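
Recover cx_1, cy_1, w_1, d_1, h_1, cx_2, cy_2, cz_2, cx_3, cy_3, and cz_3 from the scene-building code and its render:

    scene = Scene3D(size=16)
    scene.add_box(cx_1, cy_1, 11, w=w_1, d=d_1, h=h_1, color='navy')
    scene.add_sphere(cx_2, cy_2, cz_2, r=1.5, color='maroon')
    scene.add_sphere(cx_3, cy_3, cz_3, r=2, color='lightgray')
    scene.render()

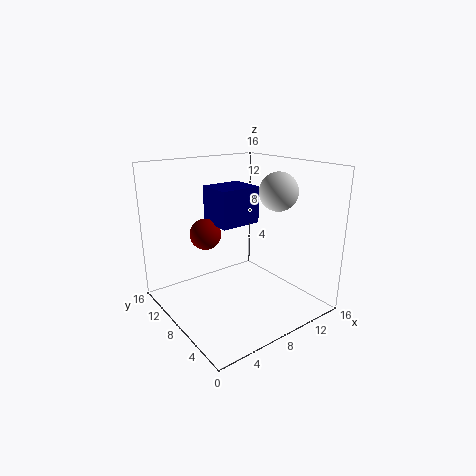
cx_1 = 3.5, cy_1 = 4, w_1 = 4, d_1 = 3.5, h_1 = 3.5, cx_2 = 3, cy_2 = 6.5, cz_2 = 10, cx_3 = 10.5, cy_3 = 4.5, cz_3 = 13.5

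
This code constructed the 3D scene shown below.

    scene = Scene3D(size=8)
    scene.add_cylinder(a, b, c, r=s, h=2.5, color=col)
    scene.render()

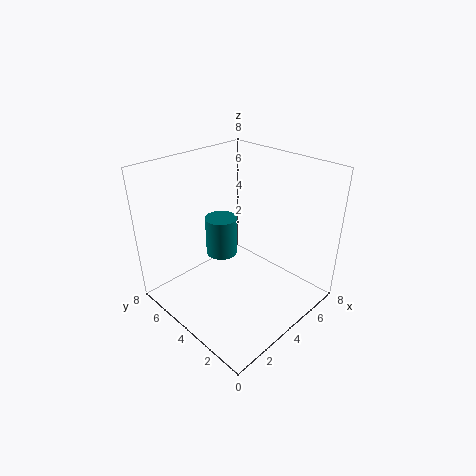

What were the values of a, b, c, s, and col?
a = 5, b = 6.5, c = 1.5, s = 1, col = 'teal'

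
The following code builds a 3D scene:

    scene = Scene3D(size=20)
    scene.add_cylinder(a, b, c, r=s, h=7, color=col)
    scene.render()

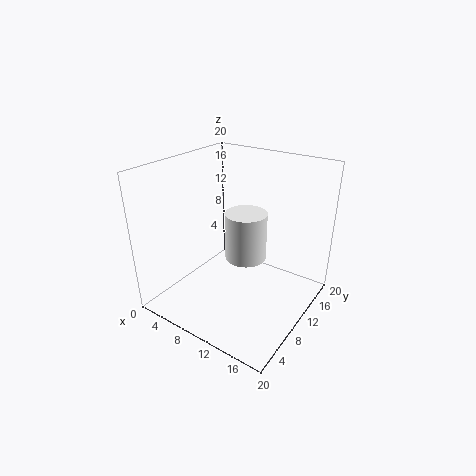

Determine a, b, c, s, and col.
a = 10, b = 12, c = 6, s = 3, col = 'white'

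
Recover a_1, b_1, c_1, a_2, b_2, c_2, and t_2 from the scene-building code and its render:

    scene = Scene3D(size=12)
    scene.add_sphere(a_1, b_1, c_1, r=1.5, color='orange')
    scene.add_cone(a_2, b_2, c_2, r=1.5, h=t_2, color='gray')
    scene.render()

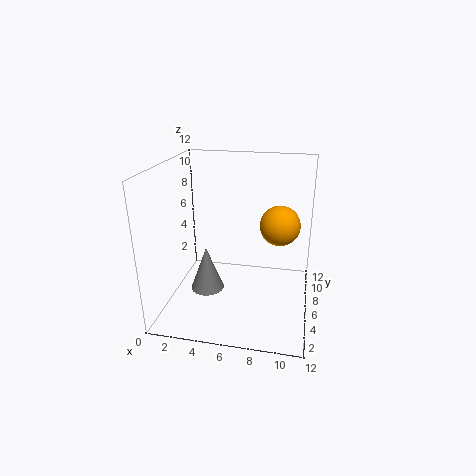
a_1 = 9.5; b_1 = 4.5; c_1 = 8; a_2 = 3; b_2 = 6.5; c_2 = 0.5; t_2 = 4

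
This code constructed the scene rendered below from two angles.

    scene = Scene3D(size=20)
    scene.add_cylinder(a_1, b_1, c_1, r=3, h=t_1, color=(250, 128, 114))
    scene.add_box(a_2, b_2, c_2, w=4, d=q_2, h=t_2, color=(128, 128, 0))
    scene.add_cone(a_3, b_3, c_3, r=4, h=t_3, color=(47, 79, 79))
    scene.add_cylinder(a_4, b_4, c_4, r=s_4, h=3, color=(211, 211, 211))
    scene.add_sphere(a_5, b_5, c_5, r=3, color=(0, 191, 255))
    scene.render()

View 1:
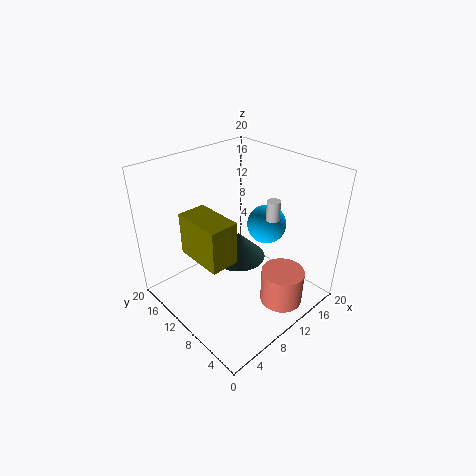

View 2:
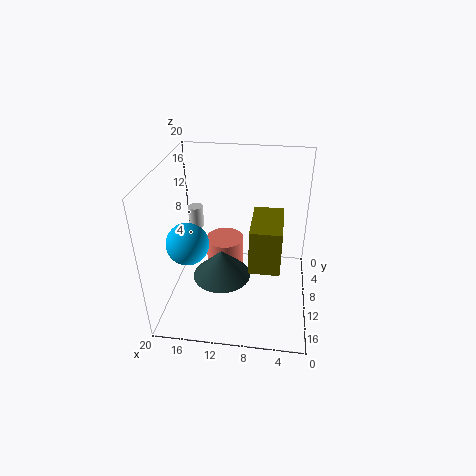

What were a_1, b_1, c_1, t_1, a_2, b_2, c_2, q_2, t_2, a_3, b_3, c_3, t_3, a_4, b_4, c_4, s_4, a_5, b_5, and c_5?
a_1 = 13, b_1 = 4, c_1 = 1, t_1 = 5, a_2 = 4, b_2 = 8, c_2 = 8, q_2 = 7, t_2 = 6, a_3 = 12, b_3 = 12, c_3 = 5, t_3 = 4, a_4 = 16, b_4 = 9, c_4 = 11, s_4 = 1, a_5 = 17, b_5 = 11, c_5 = 9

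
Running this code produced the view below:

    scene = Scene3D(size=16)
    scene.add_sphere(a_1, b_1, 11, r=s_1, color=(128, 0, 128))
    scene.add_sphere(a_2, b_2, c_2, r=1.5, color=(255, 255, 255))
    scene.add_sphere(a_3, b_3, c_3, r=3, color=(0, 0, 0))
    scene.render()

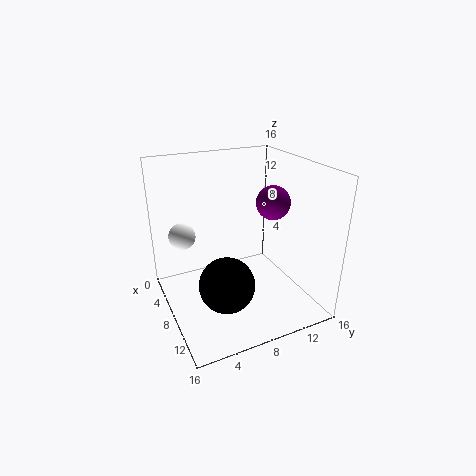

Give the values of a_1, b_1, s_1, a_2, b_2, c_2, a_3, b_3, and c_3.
a_1 = 7, b_1 = 13, s_1 = 2, a_2 = 5, b_2 = 2.5, c_2 = 8, a_3 = 10.5, b_3 = 5.5, c_3 = 4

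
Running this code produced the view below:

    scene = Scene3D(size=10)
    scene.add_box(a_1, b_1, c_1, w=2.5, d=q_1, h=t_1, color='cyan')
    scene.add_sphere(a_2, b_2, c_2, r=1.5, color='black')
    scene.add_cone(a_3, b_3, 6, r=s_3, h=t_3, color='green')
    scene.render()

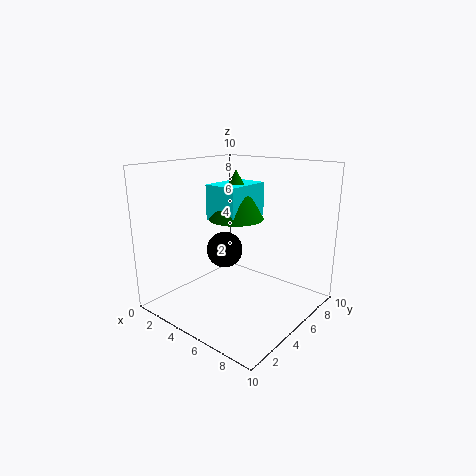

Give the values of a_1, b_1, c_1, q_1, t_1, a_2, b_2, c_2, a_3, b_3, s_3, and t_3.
a_1 = 2.5
b_1 = 4.5
c_1 = 6
q_1 = 3.5
t_1 = 2.5
a_2 = 1.5
b_2 = 7.5
c_2 = 2.5
a_3 = 4
b_3 = 6
s_3 = 2
t_3 = 3.5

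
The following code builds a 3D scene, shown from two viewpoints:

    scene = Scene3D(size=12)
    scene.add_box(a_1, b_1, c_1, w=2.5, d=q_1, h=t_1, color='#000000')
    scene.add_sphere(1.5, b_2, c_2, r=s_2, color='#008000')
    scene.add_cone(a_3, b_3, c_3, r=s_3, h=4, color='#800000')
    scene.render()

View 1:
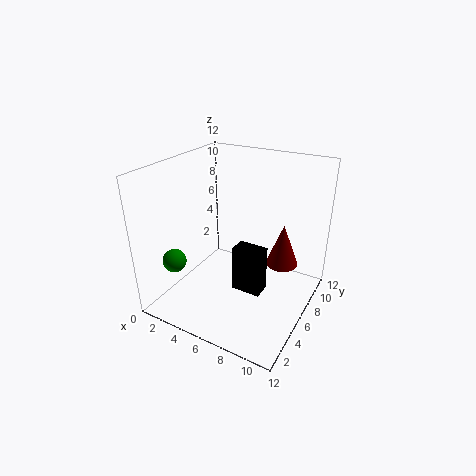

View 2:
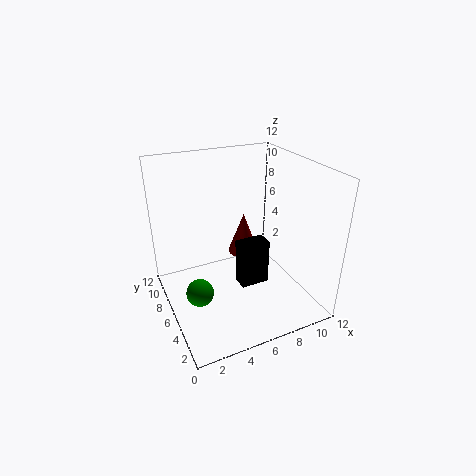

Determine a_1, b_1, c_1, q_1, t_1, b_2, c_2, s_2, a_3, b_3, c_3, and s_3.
a_1 = 6
b_1 = 5
c_1 = 1.5
q_1 = 1.5
t_1 = 4
b_2 = 3
c_2 = 4
s_2 = 1
a_3 = 8.5
b_3 = 10
c_3 = 2
s_3 = 1.5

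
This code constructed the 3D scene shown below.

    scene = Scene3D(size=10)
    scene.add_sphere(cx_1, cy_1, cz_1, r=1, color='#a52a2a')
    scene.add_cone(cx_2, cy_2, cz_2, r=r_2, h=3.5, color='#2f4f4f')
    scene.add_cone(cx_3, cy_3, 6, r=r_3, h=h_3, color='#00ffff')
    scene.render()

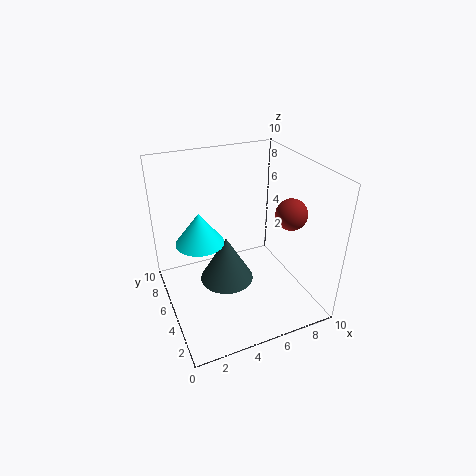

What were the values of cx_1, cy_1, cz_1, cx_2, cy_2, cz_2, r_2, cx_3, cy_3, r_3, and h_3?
cx_1 = 7.5, cy_1 = 2.5, cz_1 = 7.5, cx_2 = 4.5, cy_2 = 6, cz_2 = 1, r_2 = 2, cx_3 = 2, cy_3 = 4, r_3 = 1.5, h_3 = 2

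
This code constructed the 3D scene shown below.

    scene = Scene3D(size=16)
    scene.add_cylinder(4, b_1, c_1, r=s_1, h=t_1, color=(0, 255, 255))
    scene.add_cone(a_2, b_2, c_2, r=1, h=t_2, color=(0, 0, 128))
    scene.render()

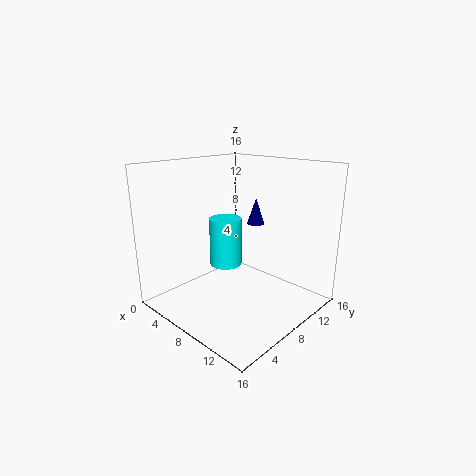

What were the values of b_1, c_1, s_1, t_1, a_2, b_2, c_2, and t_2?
b_1 = 10
c_1 = 3
s_1 = 2
t_1 = 6
a_2 = 8
b_2 = 11
c_2 = 9
t_2 = 3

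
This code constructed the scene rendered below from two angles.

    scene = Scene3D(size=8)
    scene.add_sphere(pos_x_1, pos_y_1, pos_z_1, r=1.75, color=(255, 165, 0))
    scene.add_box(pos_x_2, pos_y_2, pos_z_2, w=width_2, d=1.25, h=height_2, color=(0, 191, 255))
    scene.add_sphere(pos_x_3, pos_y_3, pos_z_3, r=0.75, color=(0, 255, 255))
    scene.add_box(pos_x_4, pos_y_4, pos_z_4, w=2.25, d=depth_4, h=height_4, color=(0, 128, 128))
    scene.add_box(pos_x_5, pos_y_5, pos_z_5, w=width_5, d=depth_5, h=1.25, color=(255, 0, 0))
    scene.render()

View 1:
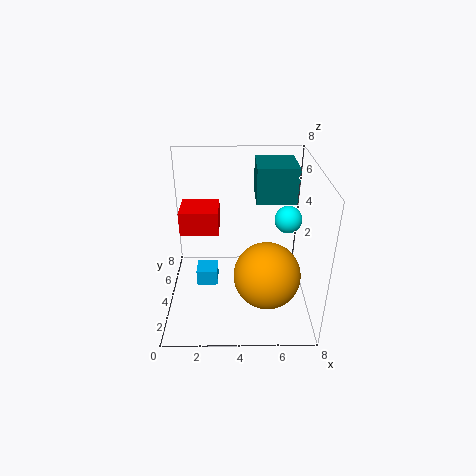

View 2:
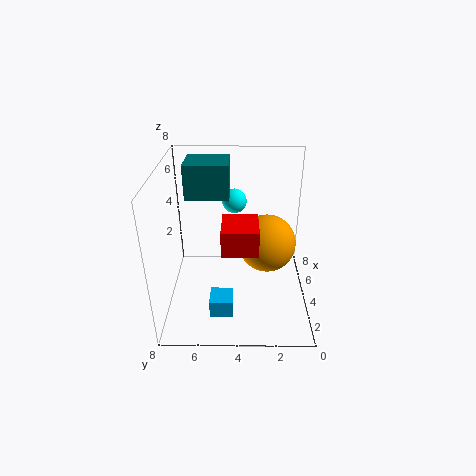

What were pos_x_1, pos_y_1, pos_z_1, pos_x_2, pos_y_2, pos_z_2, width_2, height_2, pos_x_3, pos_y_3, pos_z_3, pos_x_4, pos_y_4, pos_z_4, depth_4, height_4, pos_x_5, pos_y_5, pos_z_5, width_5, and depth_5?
pos_x_1 = 5.5; pos_y_1 = 2.25; pos_z_1 = 2.75; pos_x_2 = 1.5; pos_y_2 = 4.25; pos_z_2 = 0.5; width_2 = 1.25; height_2 = 1; pos_x_3 = 6.75; pos_y_3 = 4.25; pos_z_3 = 5; pos_x_4 = 5; pos_y_4 = 4.5; pos_z_4 = 5.75; depth_4 = 2.5; height_4 = 2; pos_x_5 = 1; pos_y_5 = 3; pos_z_5 = 4.75; width_5 = 2; depth_5 = 1.75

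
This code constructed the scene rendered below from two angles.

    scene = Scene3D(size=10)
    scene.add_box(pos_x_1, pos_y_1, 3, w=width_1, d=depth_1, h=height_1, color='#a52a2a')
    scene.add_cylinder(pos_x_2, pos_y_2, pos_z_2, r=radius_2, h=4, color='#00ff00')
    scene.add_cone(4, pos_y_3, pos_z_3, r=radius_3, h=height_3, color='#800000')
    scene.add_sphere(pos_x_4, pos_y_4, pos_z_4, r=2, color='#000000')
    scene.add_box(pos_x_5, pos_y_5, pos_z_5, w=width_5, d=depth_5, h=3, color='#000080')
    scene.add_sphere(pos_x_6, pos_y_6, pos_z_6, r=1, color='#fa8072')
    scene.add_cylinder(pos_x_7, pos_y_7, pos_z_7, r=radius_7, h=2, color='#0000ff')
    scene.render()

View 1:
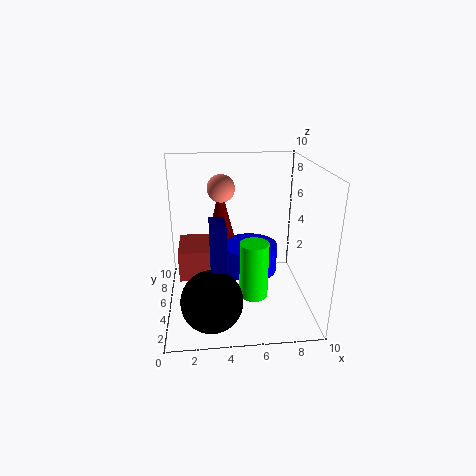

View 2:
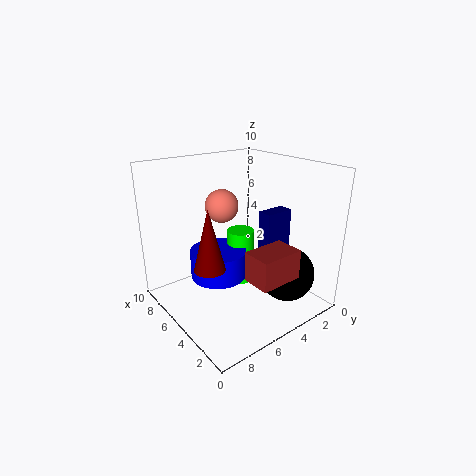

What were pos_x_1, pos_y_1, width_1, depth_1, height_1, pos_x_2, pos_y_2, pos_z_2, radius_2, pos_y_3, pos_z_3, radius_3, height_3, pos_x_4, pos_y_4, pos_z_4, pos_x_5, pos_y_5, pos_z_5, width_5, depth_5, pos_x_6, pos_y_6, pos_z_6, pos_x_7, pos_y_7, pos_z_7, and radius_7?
pos_x_1 = 1
pos_y_1 = 3
width_1 = 2
depth_1 = 3
height_1 = 2
pos_x_2 = 6
pos_y_2 = 4
pos_z_2 = 1
radius_2 = 1
pos_y_3 = 8
pos_z_3 = 4
radius_3 = 1
height_3 = 4
pos_x_4 = 3
pos_y_4 = 2
pos_z_4 = 2
pos_x_5 = 3
pos_y_5 = 2
pos_z_5 = 4
width_5 = 1
depth_5 = 2
pos_x_6 = 4
pos_y_6 = 7
pos_z_6 = 8
pos_x_7 = 6
pos_y_7 = 6
pos_z_7 = 2
radius_7 = 2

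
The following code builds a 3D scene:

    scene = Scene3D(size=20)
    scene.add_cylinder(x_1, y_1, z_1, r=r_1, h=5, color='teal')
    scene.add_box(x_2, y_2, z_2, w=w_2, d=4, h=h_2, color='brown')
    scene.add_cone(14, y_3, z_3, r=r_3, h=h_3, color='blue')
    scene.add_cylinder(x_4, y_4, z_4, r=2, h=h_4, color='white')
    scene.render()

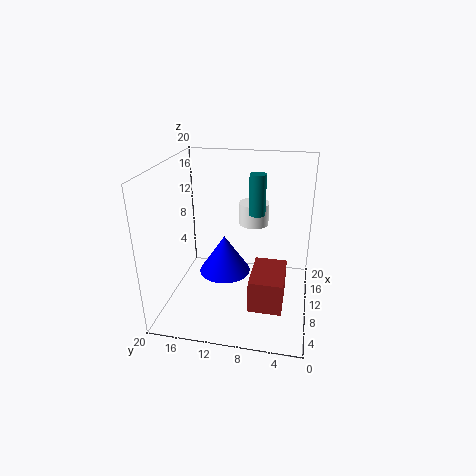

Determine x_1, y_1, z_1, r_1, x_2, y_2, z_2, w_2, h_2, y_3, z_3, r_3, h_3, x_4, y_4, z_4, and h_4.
x_1 = 7, y_1 = 7, z_1 = 15, r_1 = 1, x_2 = 1, y_2 = 3, z_2 = 5, w_2 = 6, h_2 = 4, y_3 = 13, z_3 = 2, r_3 = 4, h_3 = 6, x_4 = 11, y_4 = 8, z_4 = 12, h_4 = 3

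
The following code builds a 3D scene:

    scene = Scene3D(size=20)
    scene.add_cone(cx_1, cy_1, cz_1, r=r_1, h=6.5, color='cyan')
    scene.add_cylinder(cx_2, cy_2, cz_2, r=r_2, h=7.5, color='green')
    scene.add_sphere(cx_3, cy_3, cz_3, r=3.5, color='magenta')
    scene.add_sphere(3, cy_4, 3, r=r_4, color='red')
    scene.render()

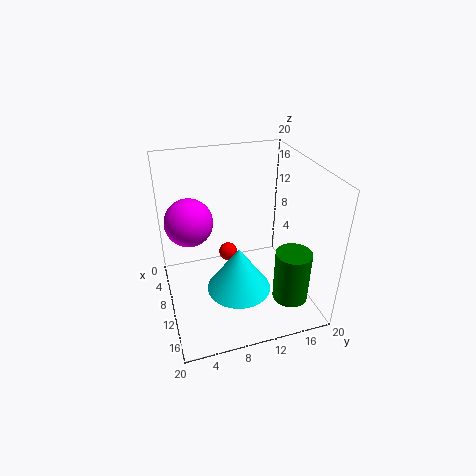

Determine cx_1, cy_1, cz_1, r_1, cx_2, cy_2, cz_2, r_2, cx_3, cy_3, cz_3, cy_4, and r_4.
cx_1 = 12, cy_1 = 9.5, cz_1 = 3, r_1 = 4.5, cx_2 = 14.5, cy_2 = 16.5, cz_2 = 1.5, r_2 = 2.5, cx_3 = 5.5, cy_3 = 4, cz_3 = 11, cy_4 = 10.5, r_4 = 1.5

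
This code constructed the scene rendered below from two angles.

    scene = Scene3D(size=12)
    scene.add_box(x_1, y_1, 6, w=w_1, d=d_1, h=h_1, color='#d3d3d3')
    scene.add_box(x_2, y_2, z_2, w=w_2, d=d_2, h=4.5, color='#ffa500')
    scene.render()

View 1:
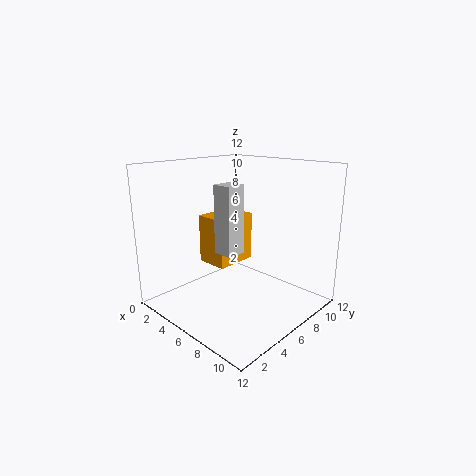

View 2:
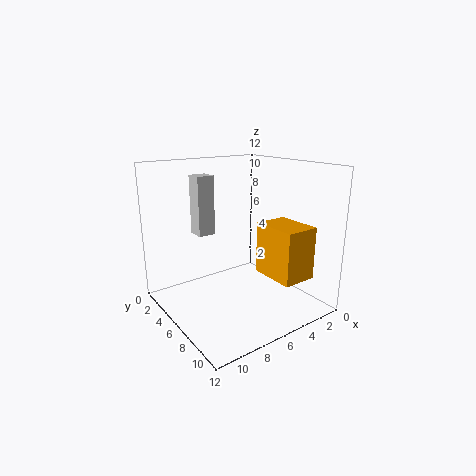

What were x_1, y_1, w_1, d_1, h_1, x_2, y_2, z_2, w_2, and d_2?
x_1 = 7, y_1 = 2.5, w_1 = 1.5, d_1 = 1.5, h_1 = 5, x_2 = 1, y_2 = 6, z_2 = 2.5, w_2 = 3, d_2 = 4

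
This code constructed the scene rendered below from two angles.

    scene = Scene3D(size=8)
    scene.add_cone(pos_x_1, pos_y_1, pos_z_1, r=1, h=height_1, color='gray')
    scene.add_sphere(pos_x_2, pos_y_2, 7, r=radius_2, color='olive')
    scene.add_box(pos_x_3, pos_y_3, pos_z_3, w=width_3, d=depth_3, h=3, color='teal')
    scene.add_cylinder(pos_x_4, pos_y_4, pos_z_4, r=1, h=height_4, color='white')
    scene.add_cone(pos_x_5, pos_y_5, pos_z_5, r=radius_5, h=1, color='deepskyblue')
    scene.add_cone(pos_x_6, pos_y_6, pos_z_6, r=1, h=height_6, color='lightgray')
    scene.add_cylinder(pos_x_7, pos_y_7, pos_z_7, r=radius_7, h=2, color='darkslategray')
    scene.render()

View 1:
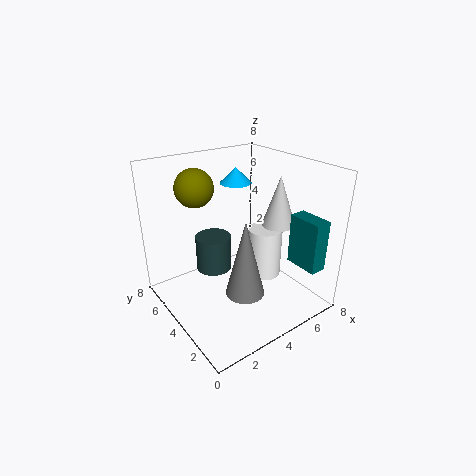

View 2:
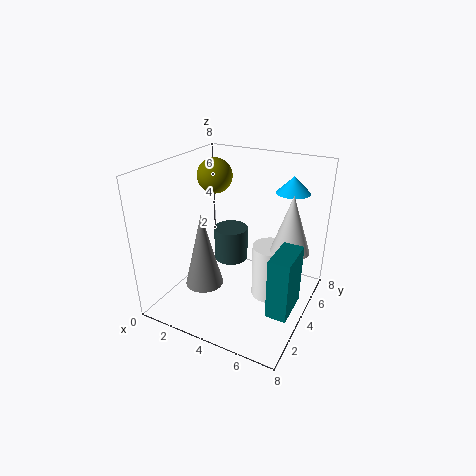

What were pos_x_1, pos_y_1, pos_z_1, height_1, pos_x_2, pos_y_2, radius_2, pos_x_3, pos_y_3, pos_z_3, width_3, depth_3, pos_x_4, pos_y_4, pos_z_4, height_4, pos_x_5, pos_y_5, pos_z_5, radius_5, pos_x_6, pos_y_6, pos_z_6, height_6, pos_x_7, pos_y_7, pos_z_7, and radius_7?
pos_x_1 = 3
pos_y_1 = 2
pos_z_1 = 2
height_1 = 4
pos_x_2 = 2
pos_y_2 = 5
radius_2 = 1
pos_x_3 = 7
pos_y_3 = 1
pos_z_3 = 2
width_3 = 1
depth_3 = 2
pos_x_4 = 6
pos_y_4 = 4
pos_z_4 = 1
height_4 = 3
pos_x_5 = 6
pos_y_5 = 7
pos_z_5 = 6
radius_5 = 1
pos_x_6 = 7
pos_y_6 = 4
pos_z_6 = 4
height_6 = 3
pos_x_7 = 3
pos_y_7 = 5
pos_z_7 = 2
radius_7 = 1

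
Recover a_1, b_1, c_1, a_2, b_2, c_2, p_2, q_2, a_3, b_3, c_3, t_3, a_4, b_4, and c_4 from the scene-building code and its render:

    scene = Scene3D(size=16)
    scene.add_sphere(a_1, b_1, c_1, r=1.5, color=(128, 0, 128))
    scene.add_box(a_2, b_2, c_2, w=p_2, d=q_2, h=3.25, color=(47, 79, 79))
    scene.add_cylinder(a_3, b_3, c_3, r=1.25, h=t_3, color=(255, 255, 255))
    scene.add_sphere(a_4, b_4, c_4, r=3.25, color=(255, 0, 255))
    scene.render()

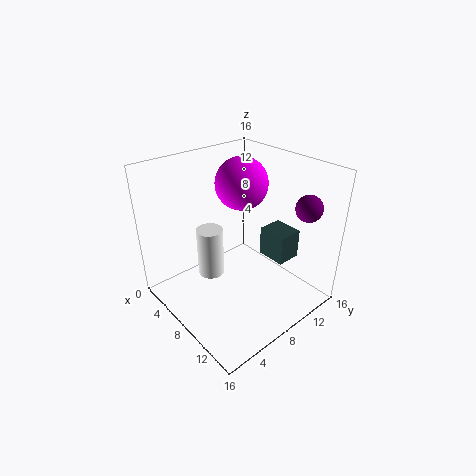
a_1 = 12.5
b_1 = 14.25
c_1 = 11.25
a_2 = 9.25
b_2 = 10.25
c_2 = 5.75
p_2 = 3.25
q_2 = 2.75
a_3 = 9.75
b_3 = 3
c_3 = 7
t_3 = 4.75
a_4 = 3.75
b_4 = 12.25
c_4 = 12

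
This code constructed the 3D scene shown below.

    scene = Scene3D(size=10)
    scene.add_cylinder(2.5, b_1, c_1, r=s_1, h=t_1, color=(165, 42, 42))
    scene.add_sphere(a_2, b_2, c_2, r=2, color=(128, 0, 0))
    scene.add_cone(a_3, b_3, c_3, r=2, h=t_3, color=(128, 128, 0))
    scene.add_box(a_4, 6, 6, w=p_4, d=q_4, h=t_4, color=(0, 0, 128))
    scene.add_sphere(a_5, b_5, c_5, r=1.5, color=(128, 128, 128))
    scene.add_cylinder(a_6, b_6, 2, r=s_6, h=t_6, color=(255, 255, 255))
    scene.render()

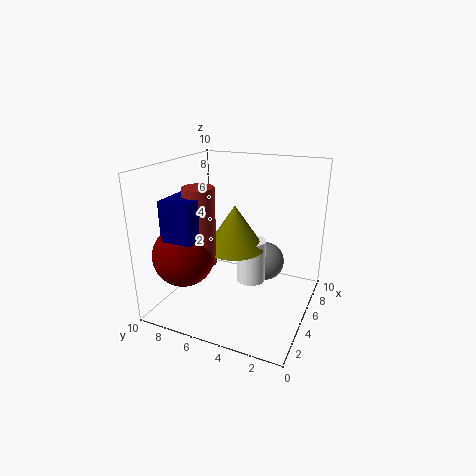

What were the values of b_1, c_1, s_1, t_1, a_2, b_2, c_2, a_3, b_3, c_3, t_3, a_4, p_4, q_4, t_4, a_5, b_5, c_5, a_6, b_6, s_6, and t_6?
b_1 = 6.5
c_1 = 4
s_1 = 1
t_1 = 5
a_2 = 2
b_2 = 7.5
c_2 = 4.5
a_3 = 4.5
b_3 = 5
c_3 = 4.5
t_3 = 3
a_4 = 0.5
p_4 = 2.5
q_4 = 2
t_4 = 2.5
a_5 = 8
b_5 = 4
c_5 = 2
a_6 = 5
b_6 = 4
s_6 = 1
t_6 = 3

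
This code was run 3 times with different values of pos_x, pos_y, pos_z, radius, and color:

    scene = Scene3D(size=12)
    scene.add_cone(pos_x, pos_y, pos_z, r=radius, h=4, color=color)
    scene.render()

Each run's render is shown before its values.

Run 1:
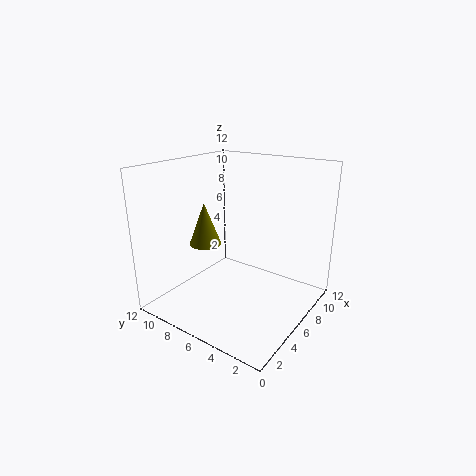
pos_x = 7, pos_y = 10.5, pos_z = 4, radius = 1.5, color = 'olive'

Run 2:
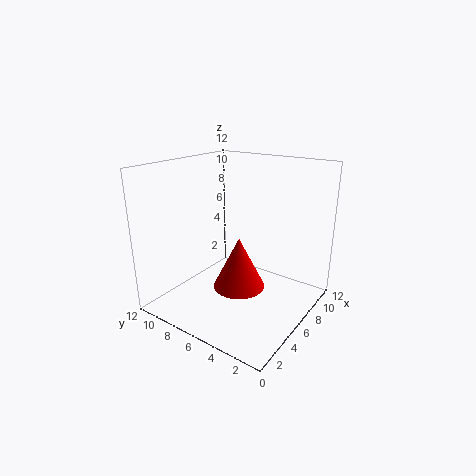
pos_x = 4, pos_y = 4.5, pos_z = 3, radius = 2, color = 'red'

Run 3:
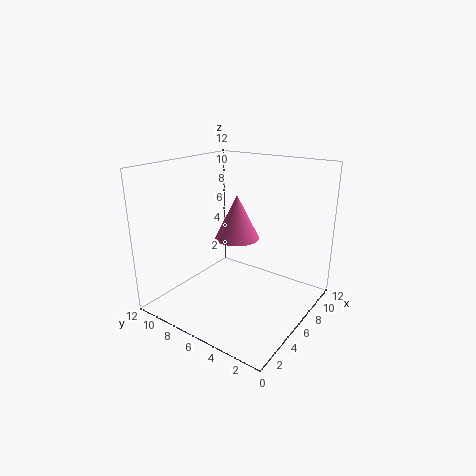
pos_x = 8, pos_y = 7.5, pos_z = 5, radius = 2, color = 'hotpink'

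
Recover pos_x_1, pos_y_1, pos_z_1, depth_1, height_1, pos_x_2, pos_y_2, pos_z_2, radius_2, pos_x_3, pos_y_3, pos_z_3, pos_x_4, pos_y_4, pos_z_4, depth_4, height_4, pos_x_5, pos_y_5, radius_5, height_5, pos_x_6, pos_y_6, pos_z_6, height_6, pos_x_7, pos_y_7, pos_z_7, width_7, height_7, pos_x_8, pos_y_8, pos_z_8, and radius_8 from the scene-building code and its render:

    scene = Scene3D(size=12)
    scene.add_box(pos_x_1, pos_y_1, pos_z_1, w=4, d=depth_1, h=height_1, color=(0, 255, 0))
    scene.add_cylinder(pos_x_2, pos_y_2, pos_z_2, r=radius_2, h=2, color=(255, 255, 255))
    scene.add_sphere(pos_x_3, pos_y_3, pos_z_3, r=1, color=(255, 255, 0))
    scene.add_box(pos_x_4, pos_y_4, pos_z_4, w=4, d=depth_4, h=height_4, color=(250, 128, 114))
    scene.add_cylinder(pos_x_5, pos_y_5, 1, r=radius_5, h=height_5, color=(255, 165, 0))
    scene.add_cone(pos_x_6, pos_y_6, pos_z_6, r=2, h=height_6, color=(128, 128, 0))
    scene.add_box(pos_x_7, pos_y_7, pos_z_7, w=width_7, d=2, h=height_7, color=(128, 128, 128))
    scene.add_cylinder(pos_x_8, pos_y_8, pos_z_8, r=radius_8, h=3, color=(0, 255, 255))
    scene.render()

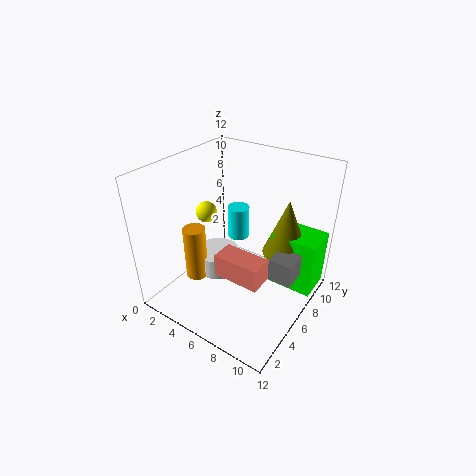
pos_x_1 = 8; pos_y_1 = 8; pos_z_1 = 1; depth_1 = 3; height_1 = 5; pos_x_2 = 3; pos_y_2 = 7; pos_z_2 = 1; radius_2 = 2; pos_x_3 = 1; pos_y_3 = 8; pos_z_3 = 6; pos_x_4 = 5; pos_y_4 = 4; pos_z_4 = 3; depth_4 = 2; height_4 = 2; pos_x_5 = 2; pos_y_5 = 5; radius_5 = 1; height_5 = 5; pos_x_6 = 9; pos_y_6 = 9; pos_z_6 = 4; height_6 = 5; pos_x_7 = 9; pos_y_7 = 6; pos_z_7 = 3; width_7 = 2; height_7 = 2; pos_x_8 = 4; pos_y_8 = 9; pos_z_8 = 4; radius_8 = 1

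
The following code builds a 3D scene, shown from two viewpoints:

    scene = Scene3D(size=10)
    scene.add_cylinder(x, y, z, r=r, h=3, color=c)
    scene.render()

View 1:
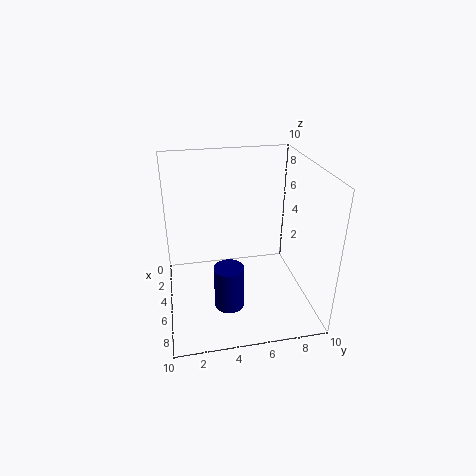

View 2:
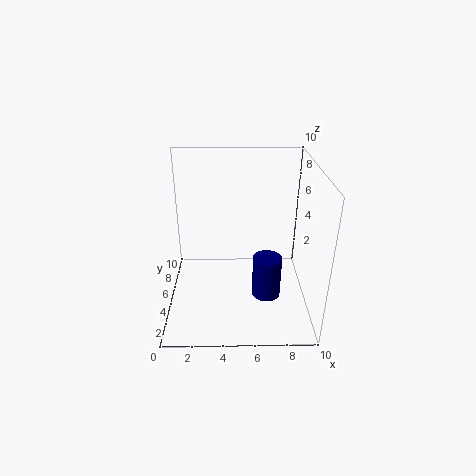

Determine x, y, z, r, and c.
x = 7, y = 4, z = 1, r = 1, c = 'navy'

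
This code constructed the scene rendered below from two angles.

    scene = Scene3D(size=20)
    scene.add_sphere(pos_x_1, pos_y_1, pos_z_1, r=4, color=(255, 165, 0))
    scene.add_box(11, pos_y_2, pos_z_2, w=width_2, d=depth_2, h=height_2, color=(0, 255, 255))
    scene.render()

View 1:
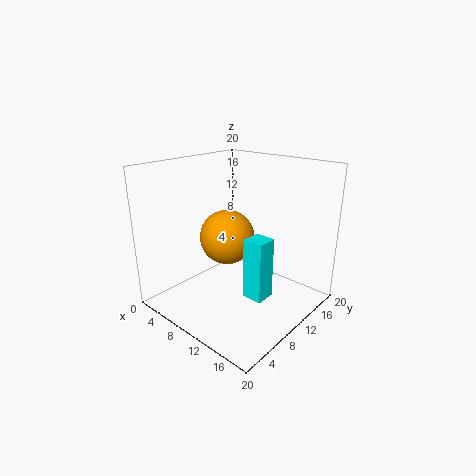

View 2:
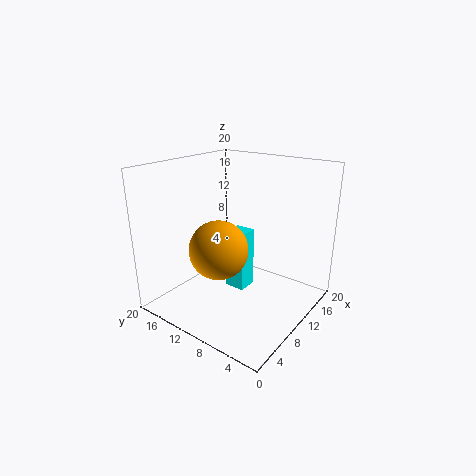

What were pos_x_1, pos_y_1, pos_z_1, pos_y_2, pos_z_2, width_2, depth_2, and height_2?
pos_x_1 = 7; pos_y_1 = 11; pos_z_1 = 9; pos_y_2 = 10; pos_z_2 = 1; width_2 = 3; depth_2 = 3; height_2 = 9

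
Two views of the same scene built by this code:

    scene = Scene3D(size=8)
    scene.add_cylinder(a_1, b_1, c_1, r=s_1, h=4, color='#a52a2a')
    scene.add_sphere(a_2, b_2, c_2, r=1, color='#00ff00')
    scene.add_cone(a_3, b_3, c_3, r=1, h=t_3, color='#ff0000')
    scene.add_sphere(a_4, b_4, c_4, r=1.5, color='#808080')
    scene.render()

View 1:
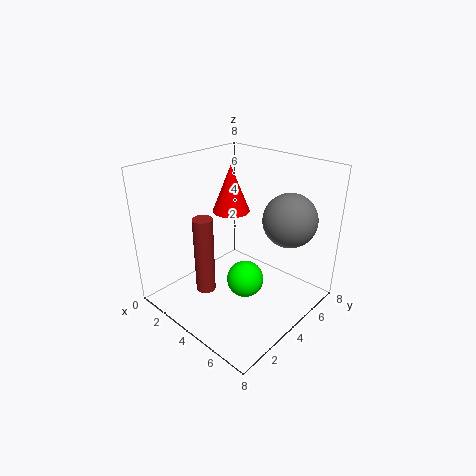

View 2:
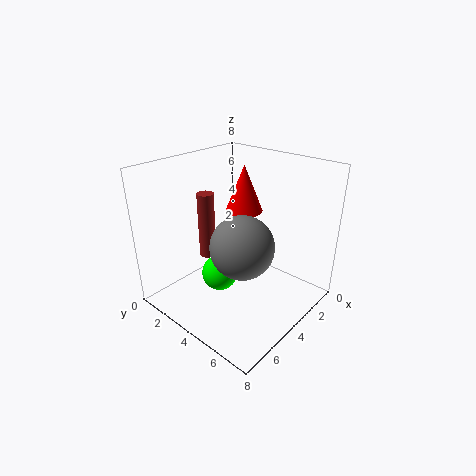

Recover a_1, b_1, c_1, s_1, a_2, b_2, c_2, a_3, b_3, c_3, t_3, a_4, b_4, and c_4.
a_1 = 4; b_1 = 1.5; c_1 = 2; s_1 = 0.5; a_2 = 5; b_2 = 3.5; c_2 = 2; a_3 = 3.5; b_3 = 4; c_3 = 5.5; t_3 = 2.5; a_4 = 6; b_4 = 6; c_4 = 5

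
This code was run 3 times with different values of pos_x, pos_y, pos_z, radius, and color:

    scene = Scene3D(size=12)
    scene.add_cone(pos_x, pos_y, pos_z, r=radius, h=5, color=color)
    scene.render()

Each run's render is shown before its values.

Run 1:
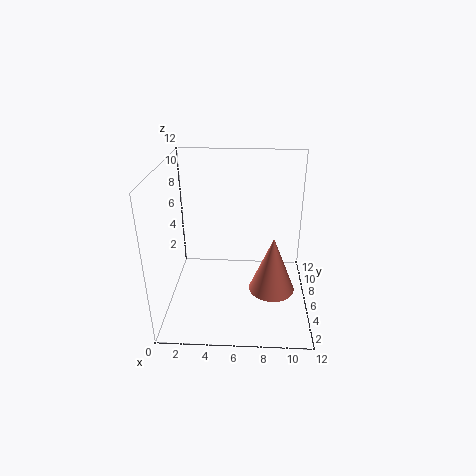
pos_x = 9
pos_y = 6
pos_z = 1
radius = 2
color = 'salmon'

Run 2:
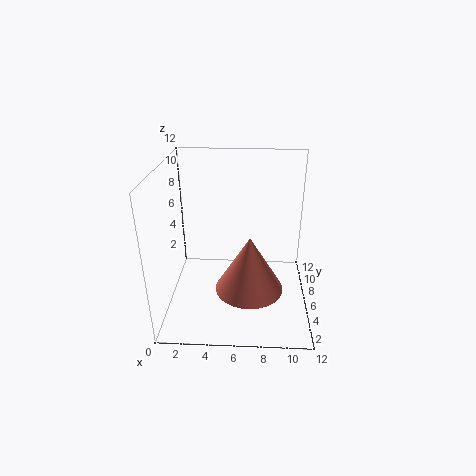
pos_x = 7
pos_y = 6
pos_z = 1
radius = 3
color = 'salmon'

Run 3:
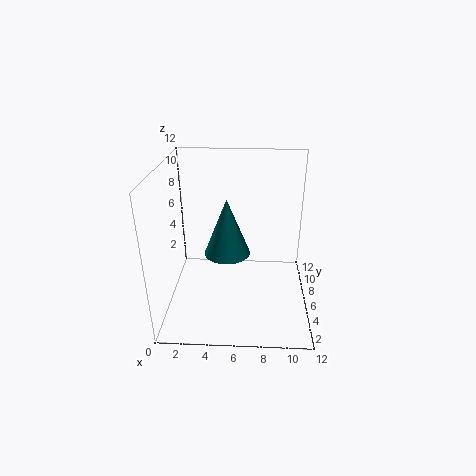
pos_x = 5
pos_y = 7
pos_z = 4
radius = 2
color = 'teal'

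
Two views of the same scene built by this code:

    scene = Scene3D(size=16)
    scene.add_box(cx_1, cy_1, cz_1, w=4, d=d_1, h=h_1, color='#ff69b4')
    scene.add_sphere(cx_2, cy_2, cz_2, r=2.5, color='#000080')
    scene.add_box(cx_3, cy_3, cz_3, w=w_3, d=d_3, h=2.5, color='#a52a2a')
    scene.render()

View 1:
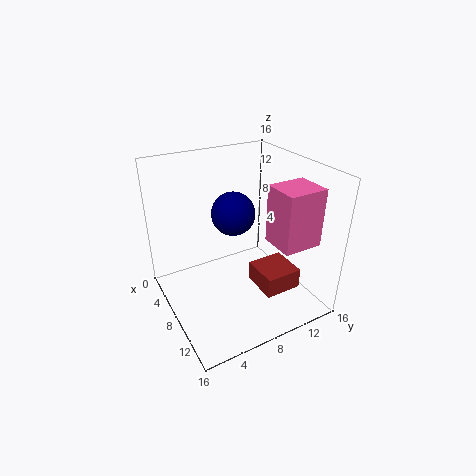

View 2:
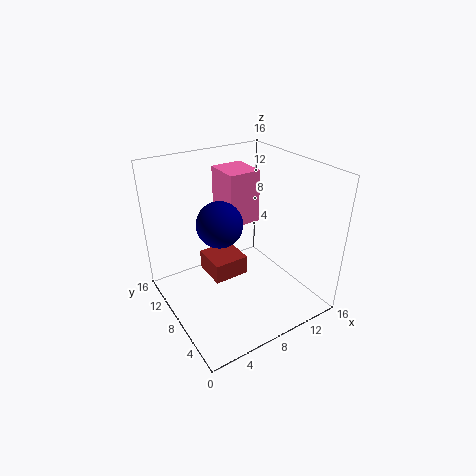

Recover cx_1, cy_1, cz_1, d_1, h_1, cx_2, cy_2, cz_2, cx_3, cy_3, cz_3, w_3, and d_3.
cx_1 = 9
cy_1 = 11
cz_1 = 7.5
d_1 = 4.5
h_1 = 6.5
cx_2 = 6
cy_2 = 8.5
cz_2 = 10
cx_3 = 6.5
cy_3 = 10.5
cz_3 = 0.5
w_3 = 4.5
d_3 = 4.5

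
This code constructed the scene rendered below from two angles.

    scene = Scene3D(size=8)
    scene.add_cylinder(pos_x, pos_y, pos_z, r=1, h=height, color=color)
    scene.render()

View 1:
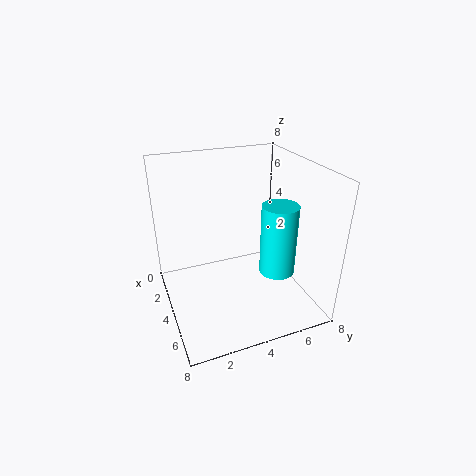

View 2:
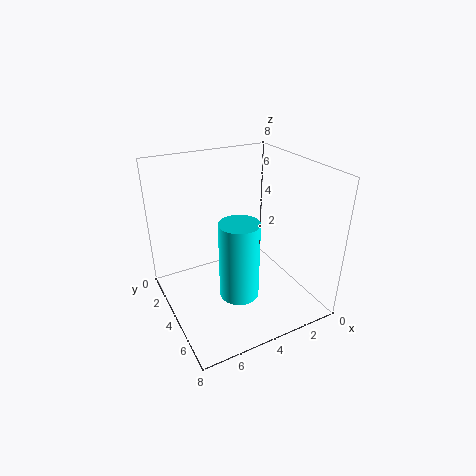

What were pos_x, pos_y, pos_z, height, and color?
pos_x = 5
pos_y = 6
pos_z = 2
height = 4
color = 'cyan'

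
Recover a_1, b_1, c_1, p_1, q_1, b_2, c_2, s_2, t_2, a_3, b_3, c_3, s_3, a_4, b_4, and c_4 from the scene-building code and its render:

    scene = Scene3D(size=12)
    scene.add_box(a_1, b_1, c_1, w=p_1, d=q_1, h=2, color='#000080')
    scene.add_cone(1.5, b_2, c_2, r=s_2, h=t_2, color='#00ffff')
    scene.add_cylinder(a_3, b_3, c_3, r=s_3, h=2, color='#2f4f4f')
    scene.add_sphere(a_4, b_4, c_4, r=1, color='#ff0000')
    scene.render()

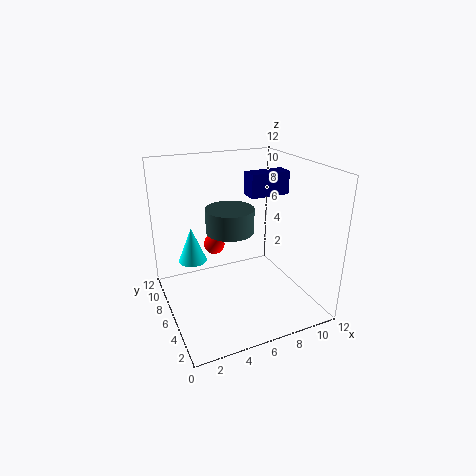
a_1 = 7.5, b_1 = 6.5, c_1 = 9, p_1 = 3.5, q_1 = 1.5, b_2 = 4, c_2 = 6, s_2 = 1, t_2 = 2.5, a_3 = 5.5, b_3 = 6.5, c_3 = 6.5, s_3 = 2, a_4 = 5.5, b_4 = 10.5, c_4 = 3.5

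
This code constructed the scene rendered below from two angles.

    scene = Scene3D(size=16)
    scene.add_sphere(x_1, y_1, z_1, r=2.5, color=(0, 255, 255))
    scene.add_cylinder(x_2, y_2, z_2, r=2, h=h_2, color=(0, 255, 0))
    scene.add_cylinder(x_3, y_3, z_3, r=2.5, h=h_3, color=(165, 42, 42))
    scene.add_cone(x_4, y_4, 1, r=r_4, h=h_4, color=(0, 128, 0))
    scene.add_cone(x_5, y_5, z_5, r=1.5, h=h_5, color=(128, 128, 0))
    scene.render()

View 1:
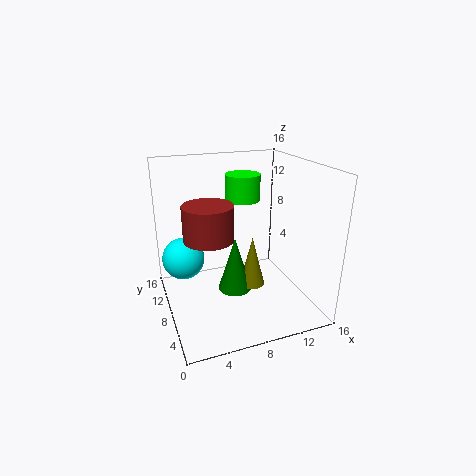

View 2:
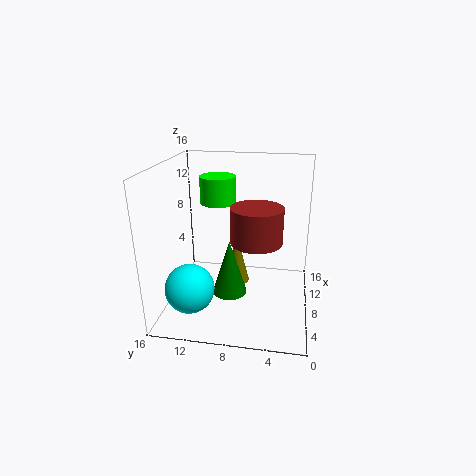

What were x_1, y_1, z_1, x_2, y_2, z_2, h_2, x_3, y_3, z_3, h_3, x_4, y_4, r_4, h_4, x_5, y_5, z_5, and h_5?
x_1 = 2.5; y_1 = 12; z_1 = 4.5; x_2 = 9.5; y_2 = 10.5; z_2 = 11.5; h_2 = 3; x_3 = 4; y_3 = 5.5; z_3 = 9.5; h_3 = 3.5; x_4 = 8; y_4 = 9; r_4 = 2; h_4 = 6.5; x_5 = 10; y_5 = 8.5; z_5 = 1.5; h_5 = 6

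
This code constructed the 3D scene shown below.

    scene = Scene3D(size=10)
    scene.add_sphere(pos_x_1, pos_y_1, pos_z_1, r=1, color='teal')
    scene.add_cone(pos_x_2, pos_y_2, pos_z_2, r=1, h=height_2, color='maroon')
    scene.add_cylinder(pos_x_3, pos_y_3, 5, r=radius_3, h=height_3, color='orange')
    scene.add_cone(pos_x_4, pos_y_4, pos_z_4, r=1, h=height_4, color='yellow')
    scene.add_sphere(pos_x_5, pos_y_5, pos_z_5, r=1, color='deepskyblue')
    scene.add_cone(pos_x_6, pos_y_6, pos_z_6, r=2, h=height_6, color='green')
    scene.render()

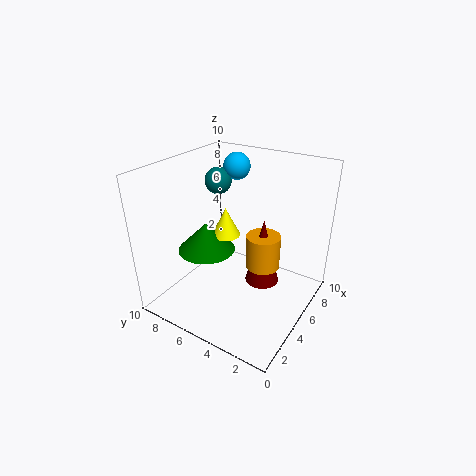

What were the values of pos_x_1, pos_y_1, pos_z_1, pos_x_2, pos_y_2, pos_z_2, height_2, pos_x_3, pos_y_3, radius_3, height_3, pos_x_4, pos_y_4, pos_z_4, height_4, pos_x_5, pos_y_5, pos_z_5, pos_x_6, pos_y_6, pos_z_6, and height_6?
pos_x_1 = 7; pos_y_1 = 8; pos_z_1 = 8; pos_x_2 = 3; pos_y_2 = 2; pos_z_2 = 4; height_2 = 4; pos_x_3 = 3; pos_y_3 = 2; radius_3 = 1; height_3 = 2; pos_x_4 = 5; pos_y_4 = 6; pos_z_4 = 5; height_4 = 2; pos_x_5 = 8; pos_y_5 = 7; pos_z_5 = 9; pos_x_6 = 4; pos_y_6 = 7; pos_z_6 = 4; height_6 = 2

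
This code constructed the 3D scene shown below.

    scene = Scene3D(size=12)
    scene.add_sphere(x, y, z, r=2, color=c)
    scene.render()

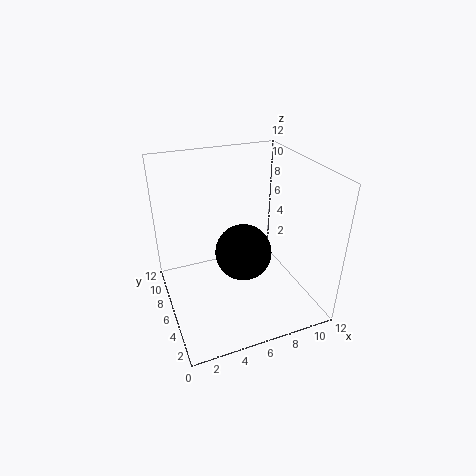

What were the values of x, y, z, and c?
x = 5, y = 2.5, z = 7, c = 'black'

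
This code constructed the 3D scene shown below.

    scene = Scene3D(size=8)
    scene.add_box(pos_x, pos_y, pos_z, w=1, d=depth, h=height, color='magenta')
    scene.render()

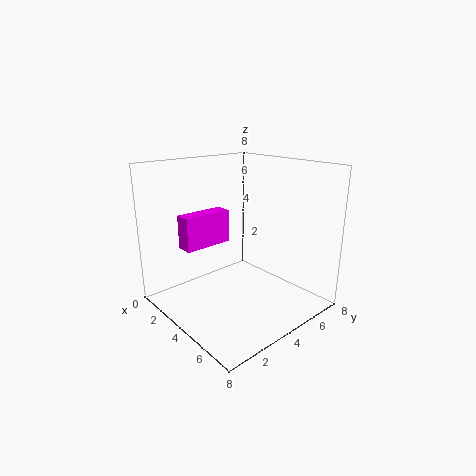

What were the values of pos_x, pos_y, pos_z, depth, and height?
pos_x = 1, pos_y = 2, pos_z = 3, depth = 3, height = 2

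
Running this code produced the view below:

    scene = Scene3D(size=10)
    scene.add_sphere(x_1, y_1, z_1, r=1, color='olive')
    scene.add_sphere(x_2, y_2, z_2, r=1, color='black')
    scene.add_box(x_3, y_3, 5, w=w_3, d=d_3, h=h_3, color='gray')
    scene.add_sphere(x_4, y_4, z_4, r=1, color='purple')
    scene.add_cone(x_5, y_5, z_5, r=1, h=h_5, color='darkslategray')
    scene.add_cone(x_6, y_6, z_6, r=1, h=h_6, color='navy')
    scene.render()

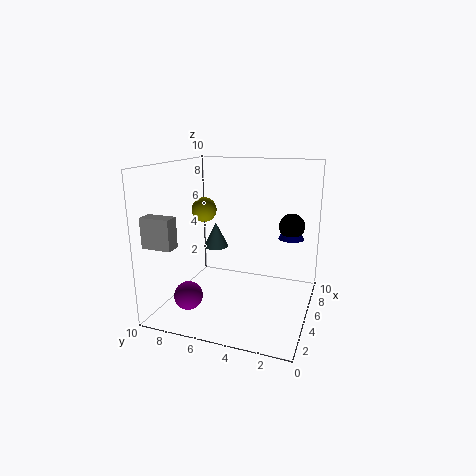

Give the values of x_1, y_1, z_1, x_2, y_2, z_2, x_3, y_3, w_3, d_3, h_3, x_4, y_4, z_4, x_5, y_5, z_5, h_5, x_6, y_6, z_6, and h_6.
x_1 = 8, y_1 = 9, z_1 = 6, x_2 = 9, y_2 = 2, z_2 = 5, x_3 = 1, y_3 = 8, w_3 = 1, d_3 = 2, h_3 = 2, x_4 = 3, y_4 = 8, z_4 = 1, x_5 = 8, y_5 = 8, z_5 = 3, h_5 = 2, x_6 = 9, y_6 = 2, z_6 = 4, h_6 = 2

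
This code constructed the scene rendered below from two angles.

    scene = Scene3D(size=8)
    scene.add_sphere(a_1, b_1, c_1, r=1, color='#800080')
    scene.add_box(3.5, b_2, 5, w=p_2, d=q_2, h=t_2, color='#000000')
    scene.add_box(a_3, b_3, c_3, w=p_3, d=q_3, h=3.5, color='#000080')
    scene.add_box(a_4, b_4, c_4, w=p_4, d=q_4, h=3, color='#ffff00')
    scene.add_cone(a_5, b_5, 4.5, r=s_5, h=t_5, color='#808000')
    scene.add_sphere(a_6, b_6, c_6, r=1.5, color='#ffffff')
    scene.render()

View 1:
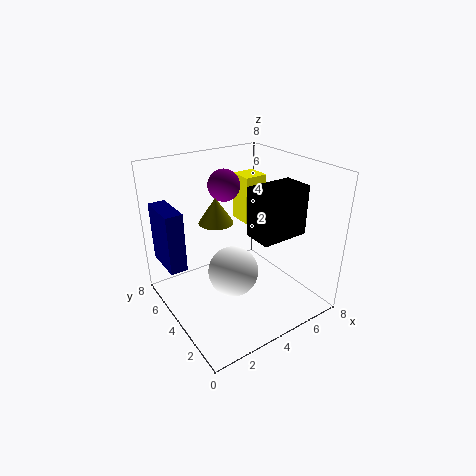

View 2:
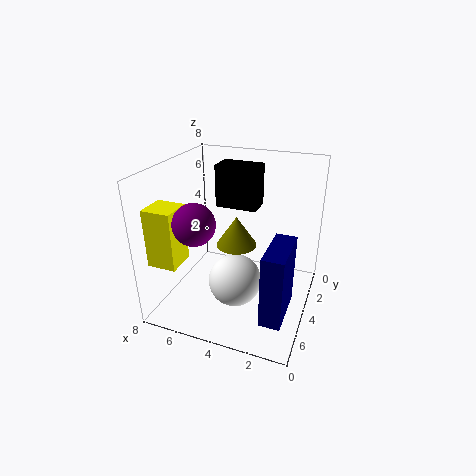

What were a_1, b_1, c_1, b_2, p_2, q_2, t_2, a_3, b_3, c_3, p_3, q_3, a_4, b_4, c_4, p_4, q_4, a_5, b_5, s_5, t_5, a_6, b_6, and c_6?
a_1 = 5; b_1 = 7; c_1 = 6; b_2 = 1; p_2 = 2.5; q_2 = 1.5; t_2 = 2.5; a_3 = 0.5; b_3 = 5.5; c_3 = 2; p_3 = 1; q_3 = 2.5; a_4 = 6; b_4 = 6; c_4 = 3.5; p_4 = 1.5; q_4 = 1.5; a_5 = 3.5; b_5 = 5.5; s_5 = 1; t_5 = 1.5; a_6 = 4; b_6 = 4.5; c_6 = 1.5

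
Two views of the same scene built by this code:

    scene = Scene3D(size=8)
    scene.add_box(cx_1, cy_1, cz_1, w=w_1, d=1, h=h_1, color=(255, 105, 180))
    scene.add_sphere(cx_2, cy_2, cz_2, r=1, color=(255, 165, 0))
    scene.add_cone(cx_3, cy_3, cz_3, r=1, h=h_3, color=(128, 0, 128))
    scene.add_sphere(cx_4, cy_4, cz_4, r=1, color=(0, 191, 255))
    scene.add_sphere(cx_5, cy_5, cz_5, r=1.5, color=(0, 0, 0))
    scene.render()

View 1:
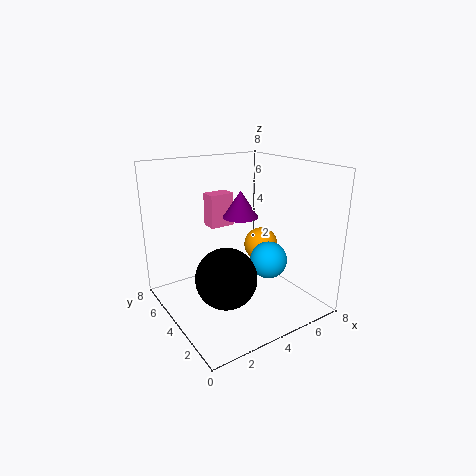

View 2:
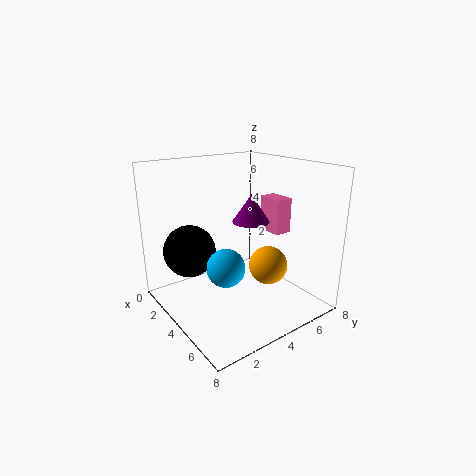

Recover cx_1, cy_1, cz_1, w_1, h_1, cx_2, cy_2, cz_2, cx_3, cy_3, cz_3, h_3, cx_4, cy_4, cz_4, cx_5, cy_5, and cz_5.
cx_1 = 3.5, cy_1 = 6, cz_1 = 4, w_1 = 1.5, h_1 = 2, cx_2 = 6, cy_2 = 4.5, cz_2 = 3, cx_3 = 4.5, cy_3 = 4.5, cz_3 = 5, h_3 = 1.5, cx_4 = 5, cy_4 = 2.5, cz_4 = 3, cx_5 = 2, cy_5 = 2, cz_5 = 3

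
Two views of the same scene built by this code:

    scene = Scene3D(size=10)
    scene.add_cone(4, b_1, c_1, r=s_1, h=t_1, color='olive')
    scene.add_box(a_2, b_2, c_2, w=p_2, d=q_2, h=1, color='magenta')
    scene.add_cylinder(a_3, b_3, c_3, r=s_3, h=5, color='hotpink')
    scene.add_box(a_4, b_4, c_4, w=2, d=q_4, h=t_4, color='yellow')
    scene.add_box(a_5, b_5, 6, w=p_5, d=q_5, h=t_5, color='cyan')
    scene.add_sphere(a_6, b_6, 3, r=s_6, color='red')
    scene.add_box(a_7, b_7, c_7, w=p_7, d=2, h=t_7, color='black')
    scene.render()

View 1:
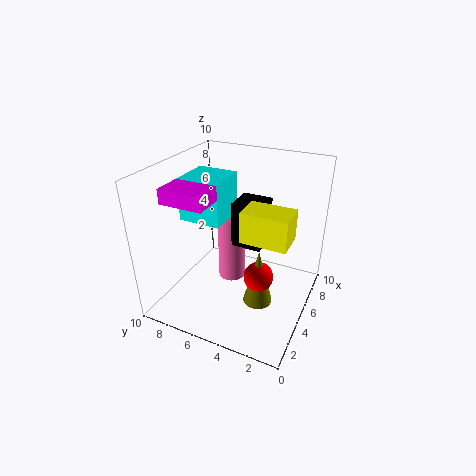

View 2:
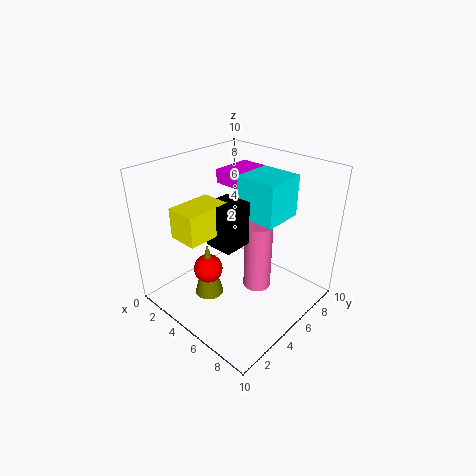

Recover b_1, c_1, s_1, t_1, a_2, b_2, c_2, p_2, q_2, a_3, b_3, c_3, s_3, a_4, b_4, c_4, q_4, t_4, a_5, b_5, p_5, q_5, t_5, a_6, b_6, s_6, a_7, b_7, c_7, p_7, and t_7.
b_1 = 3; c_1 = 1; s_1 = 1; t_1 = 4; a_2 = 2; b_2 = 6; c_2 = 8; p_2 = 2; q_2 = 3; a_3 = 6; b_3 = 6; c_3 = 1; s_3 = 1; a_4 = 3; b_4 = 1; c_4 = 6; q_4 = 3; t_4 = 2; a_5 = 4; b_5 = 6; p_5 = 3; q_5 = 3; t_5 = 3; a_6 = 4; b_6 = 3; s_6 = 1; a_7 = 4; b_7 = 3; c_7 = 5; p_7 = 2; t_7 = 3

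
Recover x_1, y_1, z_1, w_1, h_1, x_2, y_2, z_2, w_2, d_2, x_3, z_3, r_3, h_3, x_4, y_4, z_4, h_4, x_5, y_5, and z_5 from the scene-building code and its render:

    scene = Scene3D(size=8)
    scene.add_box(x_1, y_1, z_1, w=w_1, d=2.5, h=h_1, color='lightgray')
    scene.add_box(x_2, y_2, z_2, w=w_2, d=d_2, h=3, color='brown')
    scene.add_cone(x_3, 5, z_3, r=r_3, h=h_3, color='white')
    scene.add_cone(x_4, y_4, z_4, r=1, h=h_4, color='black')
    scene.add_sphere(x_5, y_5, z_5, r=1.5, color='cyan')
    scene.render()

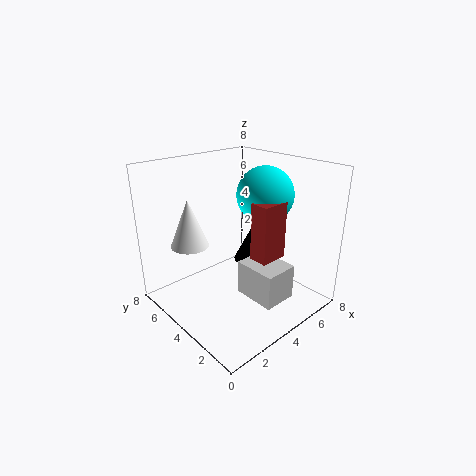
x_1 = 4
y_1 = 1.5
z_1 = 0.5
w_1 = 2
h_1 = 2
x_2 = 3.5
y_2 = 1.5
z_2 = 3.5
w_2 = 1.5
d_2 = 1
x_3 = 1.5
z_3 = 4
r_3 = 1
h_3 = 2.5
x_4 = 5.5
y_4 = 4.5
z_4 = 2
h_4 = 2
x_5 = 5
y_5 = 3
z_5 = 6.5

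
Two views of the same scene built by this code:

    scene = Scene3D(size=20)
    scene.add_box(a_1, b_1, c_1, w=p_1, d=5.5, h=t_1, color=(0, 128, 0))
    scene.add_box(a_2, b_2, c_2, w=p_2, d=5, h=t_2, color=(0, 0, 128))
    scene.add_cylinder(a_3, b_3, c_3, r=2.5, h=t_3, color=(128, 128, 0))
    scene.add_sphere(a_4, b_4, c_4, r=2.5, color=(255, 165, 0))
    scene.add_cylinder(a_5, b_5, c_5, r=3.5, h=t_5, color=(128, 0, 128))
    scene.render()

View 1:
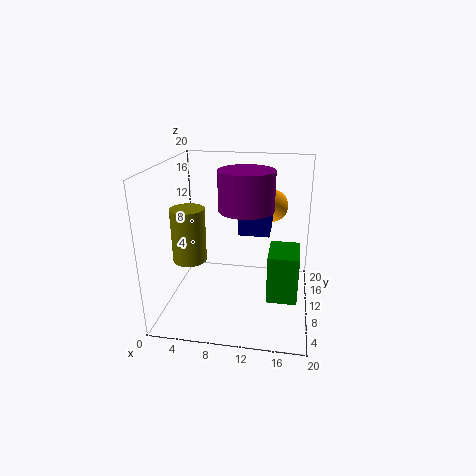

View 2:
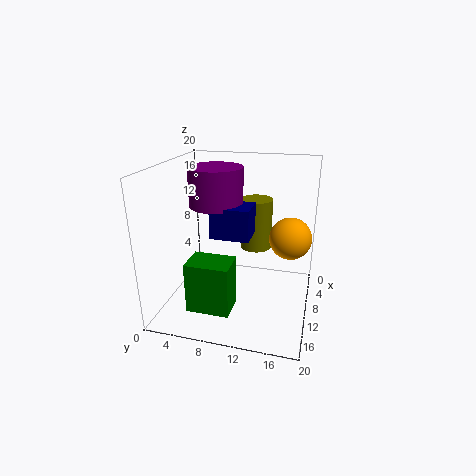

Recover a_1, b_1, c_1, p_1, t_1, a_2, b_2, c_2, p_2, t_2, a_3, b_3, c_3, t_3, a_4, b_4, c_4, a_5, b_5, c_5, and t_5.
a_1 = 14.5
b_1 = 5.5
c_1 = 3
p_1 = 4
t_1 = 6.5
a_2 = 10.5
b_2 = 7.5
c_2 = 11.5
p_2 = 4
t_2 = 4
a_3 = 2.5
b_3 = 11
c_3 = 5.5
t_3 = 8
a_4 = 14
b_4 = 17.5
c_4 = 12.5
a_5 = 11.5
b_5 = 7.5
c_5 = 15
t_5 = 5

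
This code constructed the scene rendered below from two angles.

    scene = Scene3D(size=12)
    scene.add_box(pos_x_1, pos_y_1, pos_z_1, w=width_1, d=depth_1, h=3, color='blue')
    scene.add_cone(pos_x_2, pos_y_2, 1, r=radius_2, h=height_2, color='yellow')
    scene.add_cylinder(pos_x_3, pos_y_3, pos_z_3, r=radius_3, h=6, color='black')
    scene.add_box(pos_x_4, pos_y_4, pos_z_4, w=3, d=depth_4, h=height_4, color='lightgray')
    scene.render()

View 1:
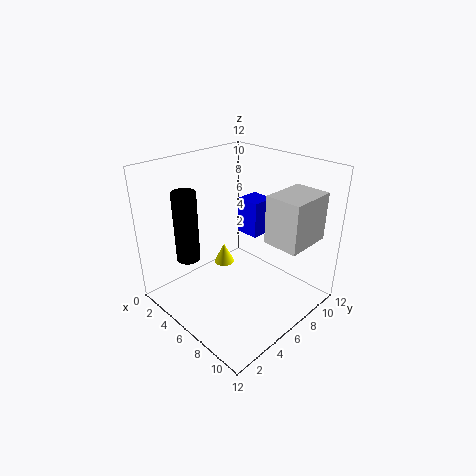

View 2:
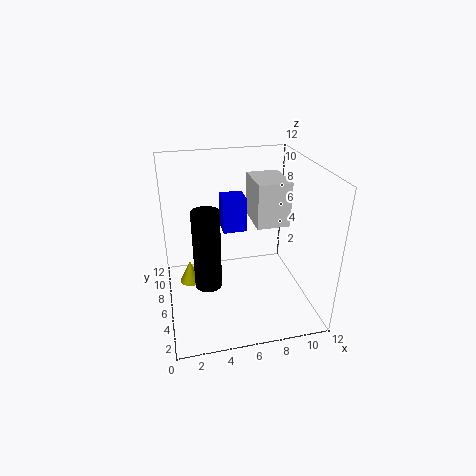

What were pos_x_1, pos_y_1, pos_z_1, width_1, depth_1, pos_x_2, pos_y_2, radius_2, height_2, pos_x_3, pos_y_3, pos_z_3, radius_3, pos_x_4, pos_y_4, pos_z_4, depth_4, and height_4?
pos_x_1 = 5, pos_y_1 = 7, pos_z_1 = 6, width_1 = 2, depth_1 = 2, pos_x_2 = 2, pos_y_2 = 8, radius_2 = 1, height_2 = 2, pos_x_3 = 3, pos_y_3 = 3, pos_z_3 = 4, radius_3 = 1, pos_x_4 = 8, pos_y_4 = 7, pos_z_4 = 6, depth_4 = 4, height_4 = 4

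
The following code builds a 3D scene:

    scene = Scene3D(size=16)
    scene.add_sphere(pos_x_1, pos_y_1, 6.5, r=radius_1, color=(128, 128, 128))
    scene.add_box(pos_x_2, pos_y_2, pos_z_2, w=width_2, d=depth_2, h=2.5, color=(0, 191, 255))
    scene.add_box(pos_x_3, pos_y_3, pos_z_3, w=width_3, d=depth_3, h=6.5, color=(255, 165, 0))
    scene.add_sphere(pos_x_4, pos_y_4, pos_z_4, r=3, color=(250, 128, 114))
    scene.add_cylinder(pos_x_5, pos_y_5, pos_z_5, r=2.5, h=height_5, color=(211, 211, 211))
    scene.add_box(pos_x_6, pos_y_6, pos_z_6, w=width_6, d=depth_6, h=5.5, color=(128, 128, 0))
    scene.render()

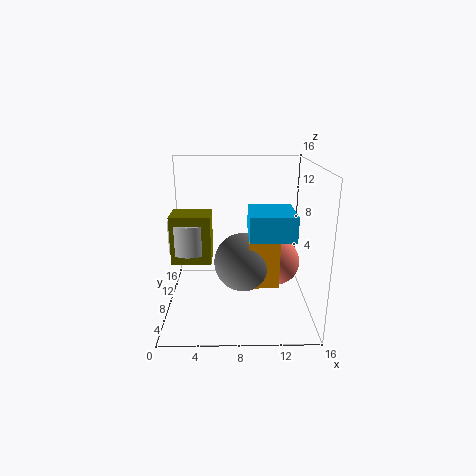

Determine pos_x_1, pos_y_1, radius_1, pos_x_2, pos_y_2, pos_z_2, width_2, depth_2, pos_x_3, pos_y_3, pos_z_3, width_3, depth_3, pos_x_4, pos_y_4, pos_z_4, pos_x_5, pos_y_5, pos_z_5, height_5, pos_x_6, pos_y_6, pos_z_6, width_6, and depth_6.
pos_x_1 = 8.5, pos_y_1 = 5, radius_1 = 3, pos_x_2 = 9, pos_y_2 = 2.5, pos_z_2 = 9.5, width_2 = 4.5, depth_2 = 5, pos_x_3 = 9, pos_y_3 = 3, pos_z_3 = 4.5, width_3 = 3, depth_3 = 3, pos_x_4 = 13, pos_y_4 = 12.5, pos_z_4 = 3, pos_x_5 = 2.5, pos_y_5 = 9.5, pos_z_5 = 6, height_5 = 3.5, pos_x_6 = 0.5, pos_y_6 = 7.5, pos_z_6 = 5, width_6 = 4.5, depth_6 = 3.5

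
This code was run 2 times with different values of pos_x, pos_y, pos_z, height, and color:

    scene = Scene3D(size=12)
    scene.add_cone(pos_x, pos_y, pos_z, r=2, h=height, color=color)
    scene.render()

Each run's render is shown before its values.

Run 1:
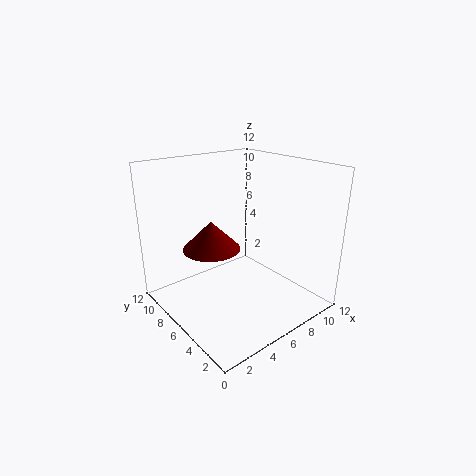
pos_x = 2
pos_y = 4
pos_z = 7
height = 2
color = 'maroon'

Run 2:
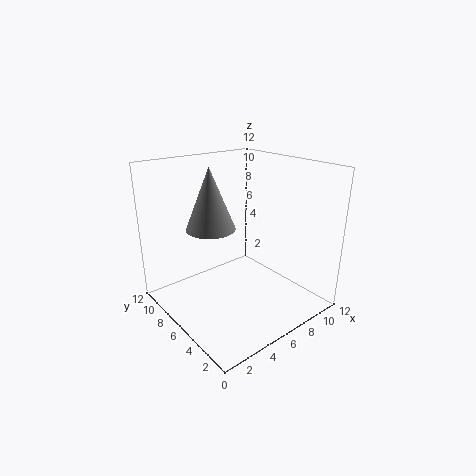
pos_x = 4
pos_y = 7
pos_z = 7
height = 5
color = 'gray'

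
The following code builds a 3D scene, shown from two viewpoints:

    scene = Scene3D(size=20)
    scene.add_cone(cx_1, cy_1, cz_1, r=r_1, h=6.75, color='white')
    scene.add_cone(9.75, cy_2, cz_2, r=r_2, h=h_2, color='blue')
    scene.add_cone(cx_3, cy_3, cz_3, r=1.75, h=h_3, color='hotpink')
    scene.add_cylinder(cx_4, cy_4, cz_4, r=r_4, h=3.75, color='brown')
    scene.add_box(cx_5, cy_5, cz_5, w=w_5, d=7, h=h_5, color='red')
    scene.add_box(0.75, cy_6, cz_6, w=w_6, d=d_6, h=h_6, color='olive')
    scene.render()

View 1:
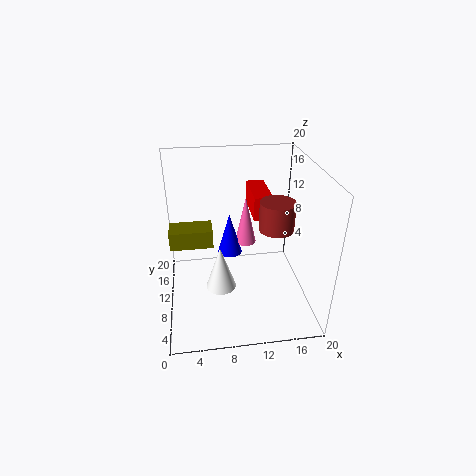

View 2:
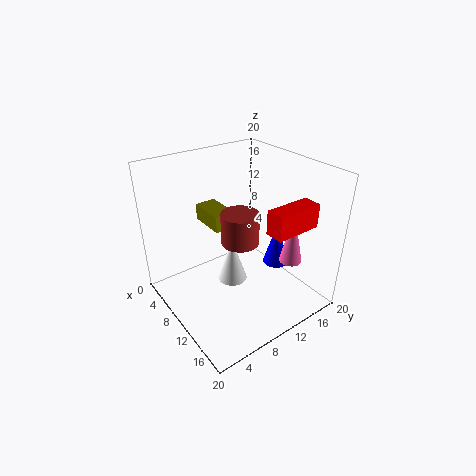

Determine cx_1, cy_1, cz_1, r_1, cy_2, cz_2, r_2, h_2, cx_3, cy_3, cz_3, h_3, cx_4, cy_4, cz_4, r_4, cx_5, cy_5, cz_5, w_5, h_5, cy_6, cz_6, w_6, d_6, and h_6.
cx_1 = 7.5, cy_1 = 10.75, cz_1 = 1.25, r_1 = 2.25, cy_2 = 17.75, cz_2 = 2.75, r_2 = 2, h_2 = 7, cx_3 = 12.5, cy_3 = 18.25, cz_3 = 4.25, h_3 = 8, cx_4 = 14.5, cy_4 = 7, cz_4 = 12.75, r_4 = 2.25, cx_5 = 12.75, cy_5 = 12.75, cz_5 = 11, w_5 = 2.75, h_5 = 3.5, cy_6 = 8.75, cz_6 = 9.5, w_6 = 5.75, d_6 = 3.25, h_6 = 2.5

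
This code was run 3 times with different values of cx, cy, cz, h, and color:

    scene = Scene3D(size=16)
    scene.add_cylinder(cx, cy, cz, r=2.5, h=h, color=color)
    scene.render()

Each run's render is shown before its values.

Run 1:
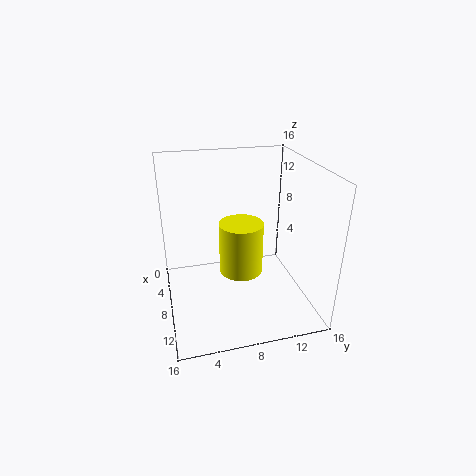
cx = 7.5, cy = 8.5, cz = 3.5, h = 6, color = 'yellow'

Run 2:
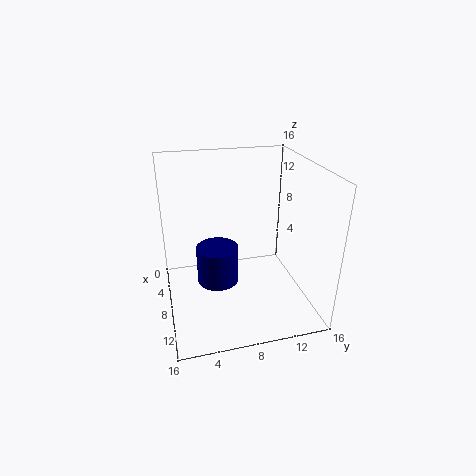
cx = 6, cy = 6, cz = 1.5, h = 4.5, color = 'navy'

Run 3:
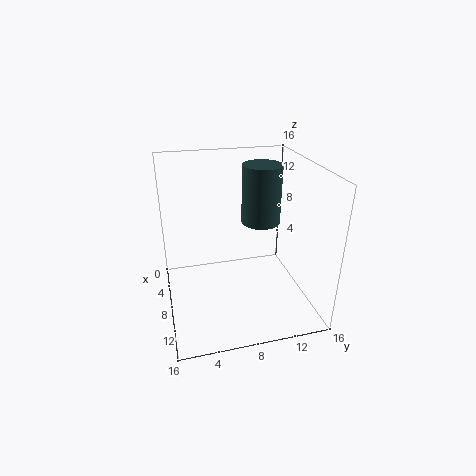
cx = 2.5, cy = 12.5, cz = 7, h = 7.5, color = 'darkslategray'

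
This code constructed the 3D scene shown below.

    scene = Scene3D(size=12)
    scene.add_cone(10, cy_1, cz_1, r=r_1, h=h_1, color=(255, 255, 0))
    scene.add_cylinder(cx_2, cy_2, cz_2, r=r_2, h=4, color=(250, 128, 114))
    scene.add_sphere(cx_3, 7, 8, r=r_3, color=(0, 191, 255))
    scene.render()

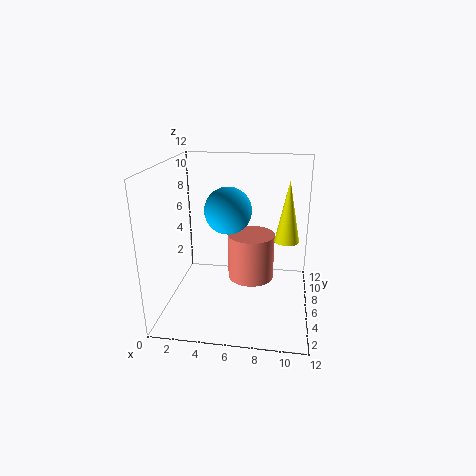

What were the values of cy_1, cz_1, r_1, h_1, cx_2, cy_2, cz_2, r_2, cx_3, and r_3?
cy_1 = 6, cz_1 = 6, r_1 = 1, h_1 = 5, cx_2 = 7, cy_2 = 7, cz_2 = 2, r_2 = 2, cx_3 = 5, r_3 = 2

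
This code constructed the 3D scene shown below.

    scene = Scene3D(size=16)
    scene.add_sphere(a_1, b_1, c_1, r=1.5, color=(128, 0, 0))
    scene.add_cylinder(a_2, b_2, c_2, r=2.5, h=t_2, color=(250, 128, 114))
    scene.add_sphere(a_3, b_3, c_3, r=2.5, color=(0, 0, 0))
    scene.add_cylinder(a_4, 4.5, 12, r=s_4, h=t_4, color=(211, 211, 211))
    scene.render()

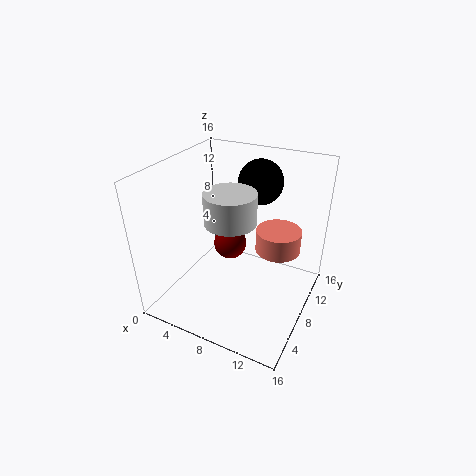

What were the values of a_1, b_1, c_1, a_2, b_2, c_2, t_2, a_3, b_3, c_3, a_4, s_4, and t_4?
a_1 = 9.5; b_1 = 3.5; c_1 = 10.5; a_2 = 12; b_2 = 10; c_2 = 6.5; t_2 = 2.5; a_3 = 9; b_3 = 11.5; c_3 = 13.5; a_4 = 9; s_4 = 2.5; t_4 = 3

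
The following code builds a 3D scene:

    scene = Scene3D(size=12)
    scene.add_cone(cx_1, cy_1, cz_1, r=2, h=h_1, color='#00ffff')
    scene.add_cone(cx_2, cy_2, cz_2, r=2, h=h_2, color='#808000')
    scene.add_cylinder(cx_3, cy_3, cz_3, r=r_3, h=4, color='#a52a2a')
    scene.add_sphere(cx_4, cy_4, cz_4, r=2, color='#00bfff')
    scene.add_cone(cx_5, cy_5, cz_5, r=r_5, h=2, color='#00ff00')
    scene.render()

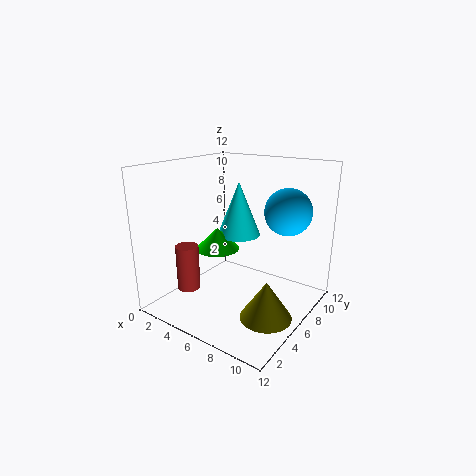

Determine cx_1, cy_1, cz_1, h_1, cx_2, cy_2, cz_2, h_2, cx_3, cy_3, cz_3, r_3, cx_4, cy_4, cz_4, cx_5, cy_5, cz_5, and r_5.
cx_1 = 4; cy_1 = 9; cz_1 = 5; h_1 = 5; cx_2 = 10; cy_2 = 4; cz_2 = 1; h_2 = 3; cx_3 = 2; cy_3 = 4; cz_3 = 1; r_3 = 1; cx_4 = 9; cy_4 = 9; cz_4 = 8; cx_5 = 3; cy_5 = 7; cz_5 = 4; r_5 = 2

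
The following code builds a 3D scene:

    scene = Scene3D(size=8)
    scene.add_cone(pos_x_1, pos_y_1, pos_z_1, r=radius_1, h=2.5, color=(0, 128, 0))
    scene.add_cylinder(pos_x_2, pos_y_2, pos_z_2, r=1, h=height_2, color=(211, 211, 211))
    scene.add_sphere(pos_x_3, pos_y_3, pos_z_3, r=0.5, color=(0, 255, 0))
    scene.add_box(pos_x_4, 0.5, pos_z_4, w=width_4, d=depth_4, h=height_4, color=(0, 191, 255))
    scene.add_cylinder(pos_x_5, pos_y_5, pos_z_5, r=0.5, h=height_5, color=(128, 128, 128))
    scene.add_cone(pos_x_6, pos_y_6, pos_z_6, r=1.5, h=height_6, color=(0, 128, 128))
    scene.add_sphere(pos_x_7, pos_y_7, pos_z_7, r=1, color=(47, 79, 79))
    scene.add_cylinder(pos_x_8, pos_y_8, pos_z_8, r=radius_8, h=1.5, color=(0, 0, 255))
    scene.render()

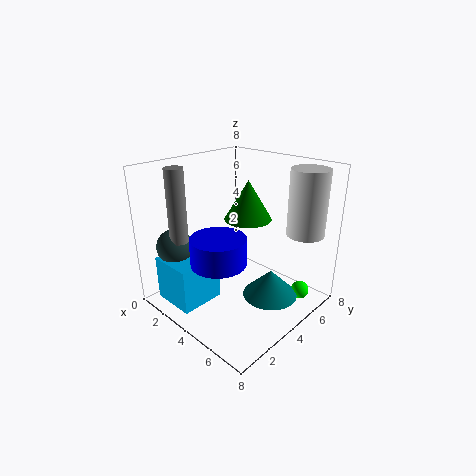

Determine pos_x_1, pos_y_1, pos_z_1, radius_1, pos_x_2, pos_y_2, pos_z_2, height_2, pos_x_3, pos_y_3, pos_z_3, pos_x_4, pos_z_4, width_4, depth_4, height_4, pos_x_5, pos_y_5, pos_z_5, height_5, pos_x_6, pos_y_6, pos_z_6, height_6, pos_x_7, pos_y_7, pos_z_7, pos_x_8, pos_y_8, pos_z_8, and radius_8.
pos_x_1 = 2.5; pos_y_1 = 6.5; pos_z_1 = 4; radius_1 = 1.5; pos_x_2 = 7; pos_y_2 = 6; pos_z_2 = 4.5; height_2 = 3.5; pos_x_3 = 7; pos_y_3 = 6; pos_z_3 = 1; pos_x_4 = 1; pos_z_4 = 0.5; width_4 = 2.5; depth_4 = 2.5; height_4 = 2.5; pos_x_5 = 2; pos_y_5 = 1.5; pos_z_5 = 4; height_5 = 4; pos_x_6 = 6; pos_y_6 = 4.5; pos_z_6 = 1; height_6 = 1.5; pos_x_7 = 1.5; pos_y_7 = 1.5; pos_z_7 = 3.5; pos_x_8 = 4; pos_y_8 = 2.5; pos_z_8 = 3; radius_8 = 1.5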